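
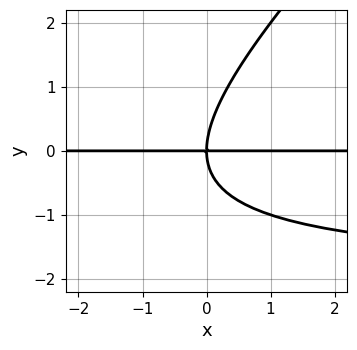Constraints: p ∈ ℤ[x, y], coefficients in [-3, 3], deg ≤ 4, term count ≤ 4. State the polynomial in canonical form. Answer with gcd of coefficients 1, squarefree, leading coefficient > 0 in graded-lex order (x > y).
1. Degree: a generic line meets the curve in up to 3 points, so deg p = 3.
2. From the visible intercepts: it crosses the y-axis at the gridline y = 0; the visible x-axis segment lies entirely on the curve.
3. Matching integer coefficients to the picture gives p.

x*y^2 - y^3 + 2*x*y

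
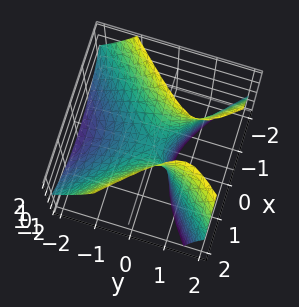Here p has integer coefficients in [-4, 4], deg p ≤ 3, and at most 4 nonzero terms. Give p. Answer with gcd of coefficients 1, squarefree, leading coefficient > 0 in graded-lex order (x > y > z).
3*x^2 - 3*y^2 + 3*y*z - 2*z

First, degree: the shape is more complex than any degree-1 surface, so deg p = 2.
Then, from the visible intercepts: it meets the x-axis at x = 0 (among the integer gridlines); it meets the y-axis at y = 0 (among the integer gridlines); one z-axis crossing is at z = 0.
Finally, fitting integer coefficients to these (and the overall shape) gives p.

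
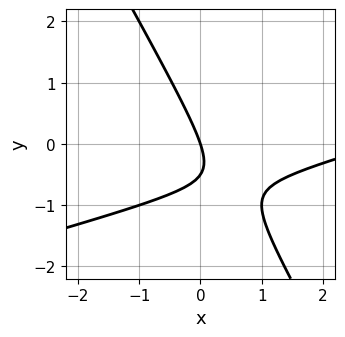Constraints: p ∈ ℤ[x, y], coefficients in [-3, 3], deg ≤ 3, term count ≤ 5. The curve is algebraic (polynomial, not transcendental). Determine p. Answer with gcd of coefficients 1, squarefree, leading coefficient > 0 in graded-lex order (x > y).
x^2 - 3*x*y - 2*y^2 - 3*x - y

The degree is 2 — a generic line meets the curve in up to 2 points.
Observable constraints: it meets the y-axis at y = 0 (among the integer gridlines); one x-axis crossing is at x = 0.
Together with the visible shape, these determine p as stated.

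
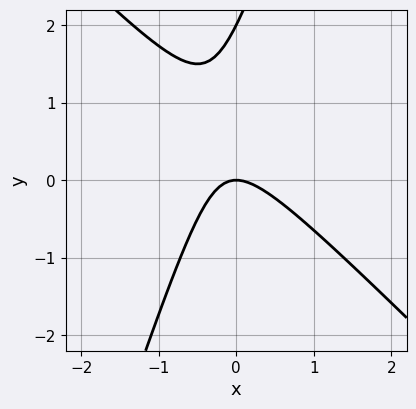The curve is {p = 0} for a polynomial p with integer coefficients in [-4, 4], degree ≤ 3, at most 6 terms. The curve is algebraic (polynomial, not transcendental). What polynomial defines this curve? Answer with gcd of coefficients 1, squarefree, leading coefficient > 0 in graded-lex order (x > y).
3*x^2 + 2*x*y - y^2 + 2*y

The degree is 2 — the shape is more complex than any degree-1 curve.
Observable constraints: the y-axis gridline crossings are at y ∈ {0, 2}; it meets the x-axis at x = 0 (among the integer gridlines).
Matching integer coefficients to the picture gives p.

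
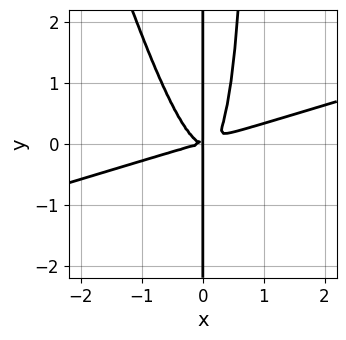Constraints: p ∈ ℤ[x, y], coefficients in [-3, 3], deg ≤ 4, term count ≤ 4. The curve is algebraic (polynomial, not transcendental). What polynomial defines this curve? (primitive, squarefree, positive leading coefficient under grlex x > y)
x^4 - 3*x^3*y - x^2*y^2 + x*y^2

First, the degree is 4 — a generic line meets the curve in up to 4 points.
Then, observable constraints: every point of the y-axis in the box is on the curve.
Finally, matching integer coefficients to the picture gives p.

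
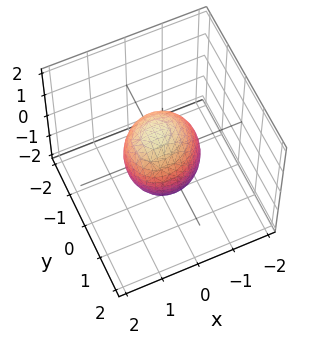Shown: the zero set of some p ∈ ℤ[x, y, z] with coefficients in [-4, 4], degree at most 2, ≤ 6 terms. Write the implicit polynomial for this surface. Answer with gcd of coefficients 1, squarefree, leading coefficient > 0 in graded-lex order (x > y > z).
3*x^2 - x*y - x*z + 3*y^2 + 2*z^2 - 3

deg p = 2.
From the axis intercepts and sections: the x-axis gridline crossings are at x ∈ {-1, 1}; among the integer gridlines, it crosses the y-axis at y ∈ {-1, 1}.
Together with the visible shape, these determine p as stated.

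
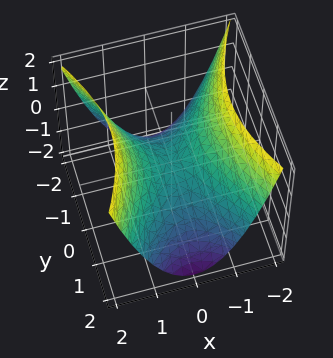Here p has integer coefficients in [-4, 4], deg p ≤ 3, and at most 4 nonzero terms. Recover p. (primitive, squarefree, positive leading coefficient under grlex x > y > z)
1. The degree is 2 — a saddle surface; a quadric.
2. Symmetries: mirror symmetry y ↦ −y ⇒ only even powers of y; it's symmetric under x → −x, forcing even powers of x.
3. Against the integer gridlines: it crosses the x-axis at the gridline x = 0; it crosses the z-axis at the gridline z = 0; it meets the y-axis at y = 0 (among the integer gridlines).
4. The integer polynomial consistent with all of this is the stated p.

2*x^2 - y^2 - 2*z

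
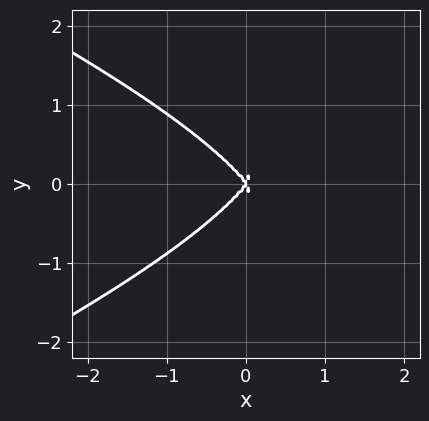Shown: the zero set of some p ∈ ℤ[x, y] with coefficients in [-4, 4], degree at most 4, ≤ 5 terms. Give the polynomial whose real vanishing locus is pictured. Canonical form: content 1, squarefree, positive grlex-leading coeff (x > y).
2*y^4 + 2*x^3 - x*y^2

(a) deg p = 4.
(b) Symmetries: the y ↦ −y reflection is a symmetry, so y appears only in even powers.
(c) From the axis intercepts and sections: it meets the x-axis at x = 0 (among the integer gridlines); one y-axis crossing is at y = 0.
(d) Matching integer coefficients to the picture gives p.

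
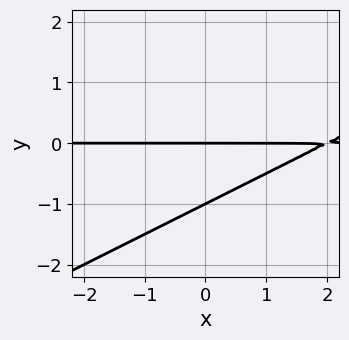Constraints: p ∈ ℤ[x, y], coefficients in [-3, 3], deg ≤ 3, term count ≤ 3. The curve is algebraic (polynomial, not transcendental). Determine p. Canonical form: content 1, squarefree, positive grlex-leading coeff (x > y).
x*y - 2*y^2 - 2*y

1. deg p = 2. A generic line meets the curve in up to 2 points.
2. Observable constraints: the visible x-axis segment lies entirely on the curve; the y-axis gridline crossings are at y ∈ {-1, 0}.
3. Assembling these constraints gives the stated polynomial.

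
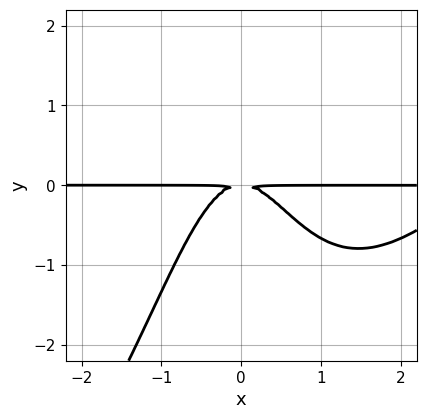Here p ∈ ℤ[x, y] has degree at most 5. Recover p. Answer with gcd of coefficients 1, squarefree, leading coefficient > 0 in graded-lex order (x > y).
Degree: no degree-3 curve has this shape, so deg p = 4.
Against the integer gridlines: every point of the x-axis in the box is on the curve.
These observations pin down the coefficients.

x^3*y - x^2*y^2 - 3*x^2*y - 2*y^2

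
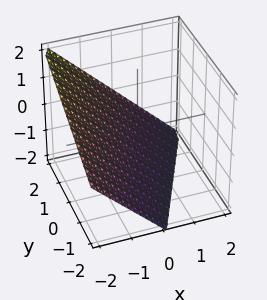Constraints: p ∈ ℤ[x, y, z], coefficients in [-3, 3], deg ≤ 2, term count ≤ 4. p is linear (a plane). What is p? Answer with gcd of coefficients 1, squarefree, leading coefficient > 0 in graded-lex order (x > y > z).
1. The degree is 1 — the surface is flat (a plane).
2. Checking where it meets the axes: it crosses the z-axis at the gridline z = -1; it meets the x-axis at x = -1 (among the integer gridlines); it meets the y-axis at y = 2 (among the integer gridlines).
3. Solving for integer coefficients yields p as stated.

2*x - y + 2*z + 2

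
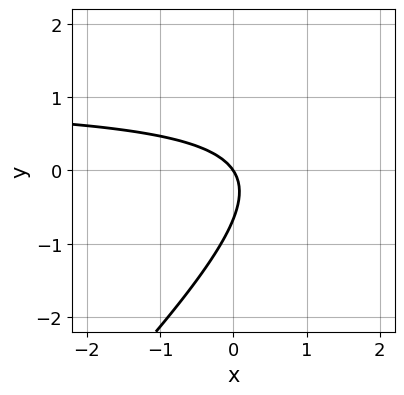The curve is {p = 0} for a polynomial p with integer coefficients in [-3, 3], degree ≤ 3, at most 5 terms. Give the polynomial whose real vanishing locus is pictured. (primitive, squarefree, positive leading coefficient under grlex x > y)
1. deg p = 2. A generic line meets the curve in up to 2 points.
2. Checking where it meets the axes: one y-axis crossing is at y = 0; one x-axis crossing is at x = 0.
3. Together with the visible shape, these determine p as stated.

3*x*y - 3*y^2 - 3*x - 2*y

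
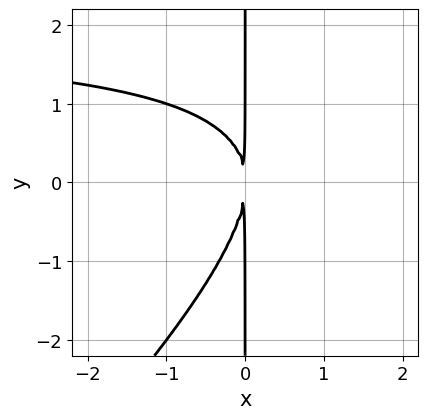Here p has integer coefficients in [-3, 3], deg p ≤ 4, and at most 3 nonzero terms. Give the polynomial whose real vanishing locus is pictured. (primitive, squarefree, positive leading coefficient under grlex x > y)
x^2*y - x*y^2 - 2*x^2

1. The degree is 3 — no degree-2 curve has this shape.
2. From the axis intercepts and sections: every point of the y-axis in the box is on the curve.
3. Assembling these constraints gives the stated polynomial.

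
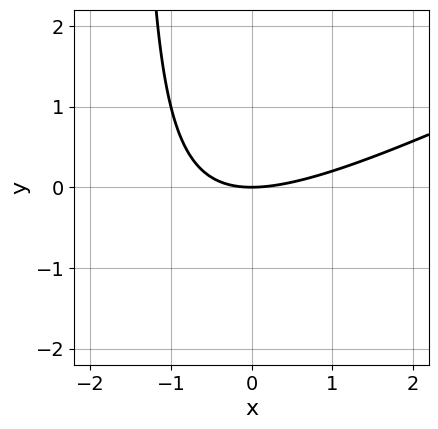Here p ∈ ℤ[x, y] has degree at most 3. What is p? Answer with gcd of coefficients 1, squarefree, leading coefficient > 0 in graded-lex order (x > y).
x^2 - 2*x*y - 3*y

1. deg p = 2. A generic line meets the curve in up to 2 points.
2. From the visible intercepts: it meets the x-axis at x = 0 (among the integer gridlines); it meets the y-axis at y = 0 (among the integer gridlines).
3. Matching integer coefficients to the picture gives p.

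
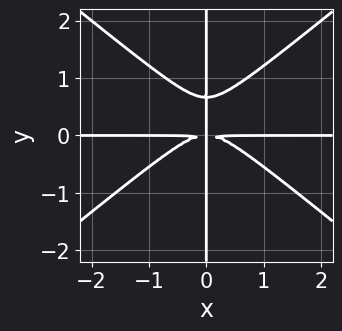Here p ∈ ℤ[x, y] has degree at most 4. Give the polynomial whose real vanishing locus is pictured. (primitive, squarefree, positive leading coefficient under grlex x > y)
2*x^3*y - 3*x*y^3 + 2*x*y^2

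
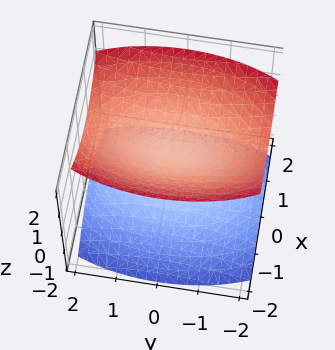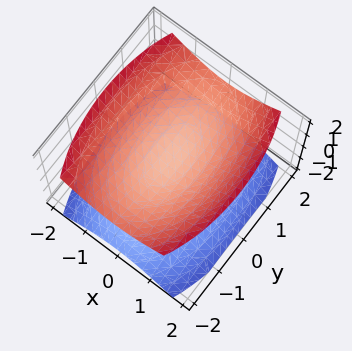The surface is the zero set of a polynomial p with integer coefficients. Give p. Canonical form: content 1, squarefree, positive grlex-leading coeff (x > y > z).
3*x^2 + y^2 - 3*z^2 + 1

There are 2 components. Treating them together as one polynomial.
deg p = 2. Two separate bowl-shaped sheets opening away from each other; a quadric.
Symmetries: the y ↦ −y reflection is a symmetry, so y appears only in even powers; the z ↦ −z reflection is a symmetry, so z appears only in even powers; mirror symmetry x ↦ −x ⇒ only even powers of x.
Observable constraints: the surface avoids every integer y-axis point in the box; the surface avoids every integer x-axis point in the box.
Matching integer coefficients to the picture gives p.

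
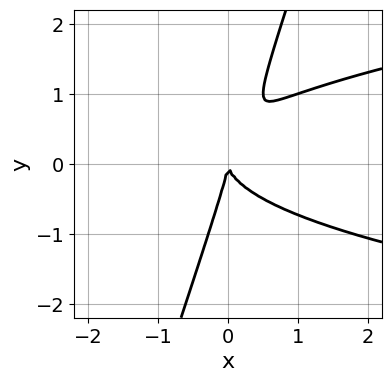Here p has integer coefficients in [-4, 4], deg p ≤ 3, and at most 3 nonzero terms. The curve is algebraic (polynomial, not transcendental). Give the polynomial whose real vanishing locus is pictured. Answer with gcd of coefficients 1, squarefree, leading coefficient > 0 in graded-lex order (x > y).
deg p = 3. A generic line meets the curve in up to 3 points.
Checking where it meets the axes: it crosses the x-axis at the gridline x = 0; it crosses the y-axis at the gridline y = 0.
Together with the visible shape, these determine p as stated.

3*x*y^2 - y^3 - 2*x^2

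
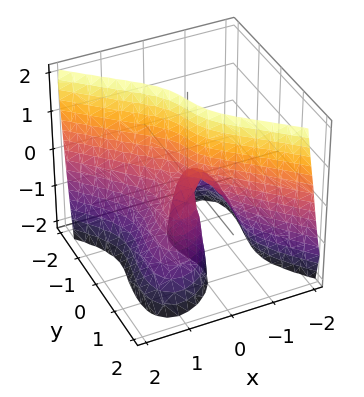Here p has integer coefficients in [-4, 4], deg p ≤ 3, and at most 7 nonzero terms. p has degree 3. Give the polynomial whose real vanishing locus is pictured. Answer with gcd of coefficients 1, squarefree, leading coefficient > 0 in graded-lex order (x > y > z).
3*x^3 - x*y^2 + 2*y^3 + 3*x*z + y*z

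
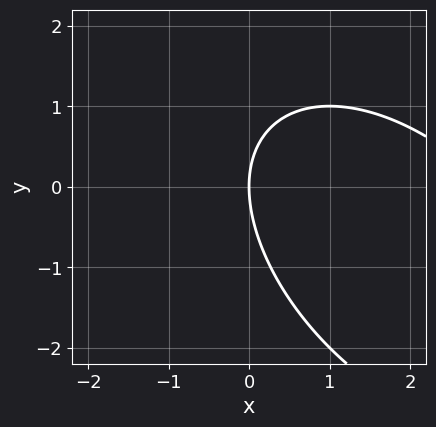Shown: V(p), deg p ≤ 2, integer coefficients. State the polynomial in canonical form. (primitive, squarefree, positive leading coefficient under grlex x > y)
First, the degree is 2 — a generic line meets the curve in up to 2 points.
Next, from the axis intercepts and sections: one y-axis crossing is at y = 0; it meets the x-axis at x = 0 (among the integer gridlines).
Finally, assembling these constraints gives the stated polynomial.

x^2 + x*y + y^2 - 3*x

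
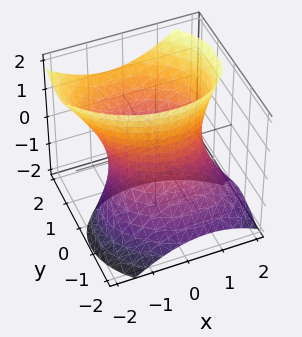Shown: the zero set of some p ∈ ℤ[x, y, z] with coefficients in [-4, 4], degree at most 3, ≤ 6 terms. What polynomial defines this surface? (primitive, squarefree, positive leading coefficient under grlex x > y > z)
deg p = 2. A generic line meets the surface in up to 2 points.
From the axis intercepts and sections: among the integer gridlines, it crosses the y-axis at y ∈ {-1, 1}; the surface avoids every integer z-axis point in the box.
Together with the visible shape, these determine p as stated.

2*x^2 + x*y + 3*y^2 - 3*y*z - z^2 - 3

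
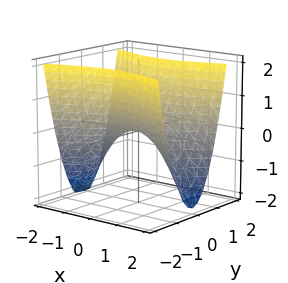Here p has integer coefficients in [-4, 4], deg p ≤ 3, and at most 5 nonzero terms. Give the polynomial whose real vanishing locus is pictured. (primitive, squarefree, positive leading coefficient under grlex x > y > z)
x^2 - 3*y^2 + 2*z

1. The degree is 2 — a hyperbolic paraboloid; a quadric.
2. Symmetries: it's symmetric under x → −x, forcing even powers of x; mirror symmetry y ↦ −y ⇒ only even powers of y.
3. Reading off the gridlines: it crosses the y-axis at the gridline y = 0; it crosses the x-axis at the gridline x = 0; it meets the z-axis at z = 0 (among the integer gridlines).
4. These observations pin down the coefficients.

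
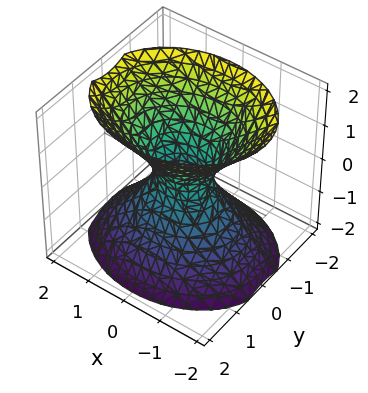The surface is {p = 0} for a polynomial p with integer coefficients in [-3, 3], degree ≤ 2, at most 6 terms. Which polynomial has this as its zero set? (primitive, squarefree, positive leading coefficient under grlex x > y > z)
First, the degree is 2 — an hourglass — one-sheet hyperboloid; a quadric.
Then, symmetries: it's symmetric under z → −z, forcing even powers of z; mirror symmetry x ↦ −x ⇒ only even powers of x; it's symmetric under y → −y, forcing even powers of y.
Next, from the axis intercepts and sections: no z-intercept at any integer in the box.
Finally, putting this together gives p.

2*x^2 + 3*y^2 - 2*z^2 - 1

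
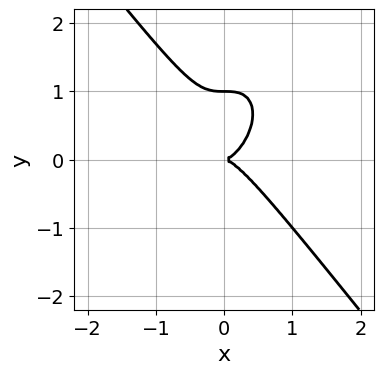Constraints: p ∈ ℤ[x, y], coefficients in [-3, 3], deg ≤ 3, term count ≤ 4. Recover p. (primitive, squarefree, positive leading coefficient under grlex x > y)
2*x^3 + y^3 - y^2

(a) The degree is 3 — a generic line meets the curve in up to 3 points.
(b) Against the integer gridlines: one x-axis crossing is at x = 0; the y-axis gridline crossings are at y ∈ {0, 1}.
(c) The integer polynomial consistent with all of this is the stated p.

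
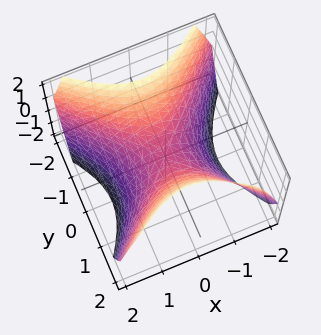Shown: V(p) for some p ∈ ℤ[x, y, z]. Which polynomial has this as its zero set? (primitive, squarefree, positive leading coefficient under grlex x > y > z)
First, the degree is 2 — a hyperbolic paraboloid; a quadric.
Next, symmetries: it's symmetric under x → −x, forcing even powers of x; it's symmetric under y → −y, forcing even powers of y.
Next, from the axis intercepts and sections: it meets the z-axis at z = 0 (among the integer gridlines); one x-axis crossing is at x = 0.
Finally, together with the visible shape, these determine p as stated.

x^2 - y^2 + z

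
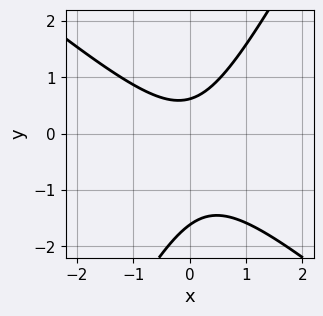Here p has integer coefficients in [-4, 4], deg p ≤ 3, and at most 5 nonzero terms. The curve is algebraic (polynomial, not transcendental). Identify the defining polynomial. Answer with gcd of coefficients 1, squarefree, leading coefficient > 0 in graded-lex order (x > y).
Degree: a generic line meets the curve in up to 2 points, so deg p = 2.
From the axis intercepts and sections: no x-intercept at any integer in the box.
The integer polynomial consistent with all of this is the stated p.

3*x^2 + 2*x*y - 2*y^2 - 2*y + 2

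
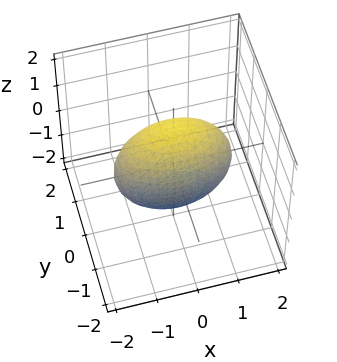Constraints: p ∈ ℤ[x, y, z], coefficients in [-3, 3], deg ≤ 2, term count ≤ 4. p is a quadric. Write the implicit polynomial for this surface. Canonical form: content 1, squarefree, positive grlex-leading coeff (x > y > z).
x^2 + 3*y^2 + z^2 - 2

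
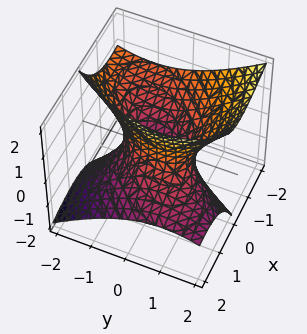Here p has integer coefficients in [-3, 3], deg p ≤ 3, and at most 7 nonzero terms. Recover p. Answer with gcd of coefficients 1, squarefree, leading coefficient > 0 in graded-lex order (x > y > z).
x^2 - x*y + 2*x*z + y^2 - z^2 - 1

1. The degree is 2 — no degree-1 surface has this shape.
2. Checking where it meets the axes: the surface avoids every integer z-axis point in the box; among the integer gridlines, it crosses the x-axis at x ∈ {-1, 1}; among the integer gridlines, it crosses the y-axis at y ∈ {-1, 1}.
3. Matching integer coefficients to the picture gives p.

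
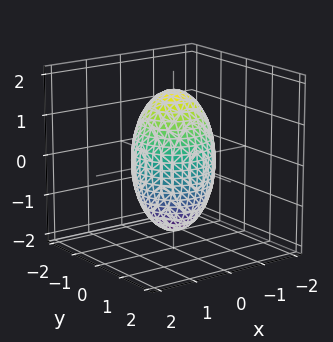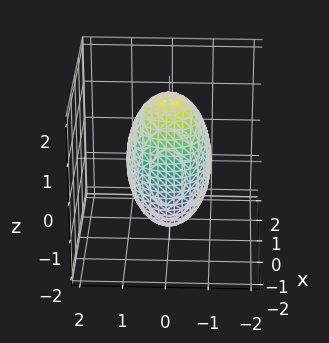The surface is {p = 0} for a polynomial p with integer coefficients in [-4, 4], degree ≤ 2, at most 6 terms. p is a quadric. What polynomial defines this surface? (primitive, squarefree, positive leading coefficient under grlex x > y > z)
1. Degree: a closed, bounded, convex surface; a quadric, so deg p = 2.
2. Symmetries: rotational symmetry about the z-axis ⇒ p depends on x, y only through x² + y²; it's symmetric under z → −z, forcing even powers of z.
3. Reading off the gridlines: among the integer gridlines, it crosses the x-axis at x ∈ {-1, 1}; a circular section at z = -1 has radius between 0 and 1; among the integer gridlines, it crosses the y-axis at y ∈ {-1, 1}.
4. Solving for integer coefficients yields p as stated.

3*x^2 + 3*y^2 + z^2 - 3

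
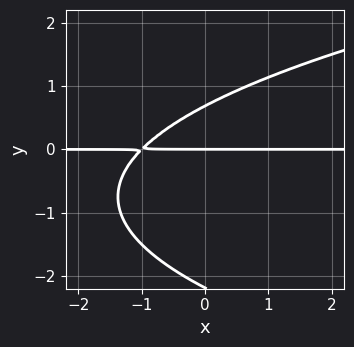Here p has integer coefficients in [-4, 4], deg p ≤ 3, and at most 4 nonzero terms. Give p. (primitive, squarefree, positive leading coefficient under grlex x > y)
2*y^3 - 3*x*y + 3*y^2 - 3*y

(a) The degree is 3 — a generic line meets the curve in up to 3 points.
(b) Against the integer gridlines: every point of the x-axis in the box is on the curve; it crosses the y-axis at the gridline y = 0.
(c) Fitting integer coefficients to these (and the overall shape) gives p.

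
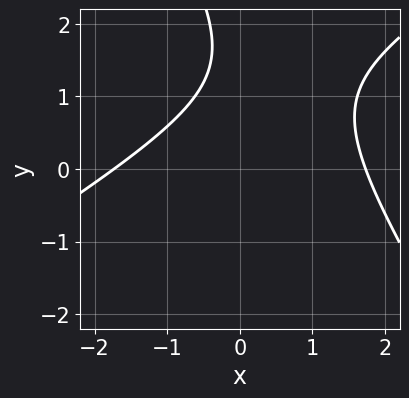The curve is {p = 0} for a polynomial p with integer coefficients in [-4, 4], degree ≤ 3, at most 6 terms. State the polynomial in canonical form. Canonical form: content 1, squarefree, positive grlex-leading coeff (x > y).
First, deg p = 2.
Next, observable constraints: it misses every integer gridline on the y-axis.
Finally, matching integer coefficients to the picture gives p.

x^2 - x*y - y^2 + 3*y - 3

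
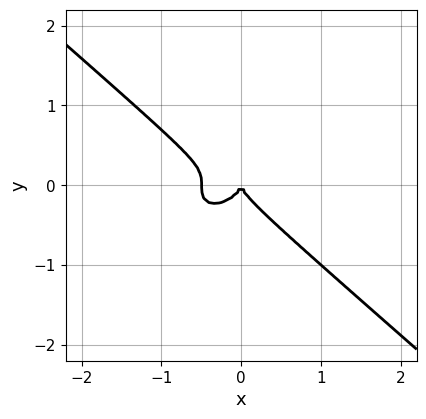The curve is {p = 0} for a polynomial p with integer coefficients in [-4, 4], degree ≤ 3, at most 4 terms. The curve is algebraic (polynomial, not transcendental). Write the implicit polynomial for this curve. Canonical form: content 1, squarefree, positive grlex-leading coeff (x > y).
2*x^3 + 3*y^3 + x^2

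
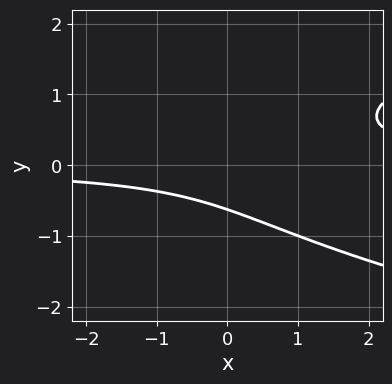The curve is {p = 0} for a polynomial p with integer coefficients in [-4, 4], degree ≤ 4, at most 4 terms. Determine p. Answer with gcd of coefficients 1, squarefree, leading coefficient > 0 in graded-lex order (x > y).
3*y^3 - 3*x*y + 2*y + 2

(a) deg p = 3. No degree-2 curve has this shape.
(b) Against the integer gridlines: the curve avoids every integer x-axis point in the box.
(c) Assembling these constraints gives the stated polynomial.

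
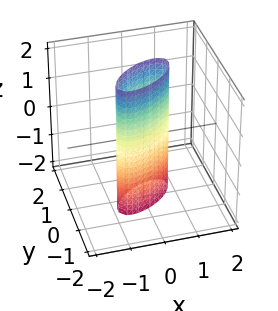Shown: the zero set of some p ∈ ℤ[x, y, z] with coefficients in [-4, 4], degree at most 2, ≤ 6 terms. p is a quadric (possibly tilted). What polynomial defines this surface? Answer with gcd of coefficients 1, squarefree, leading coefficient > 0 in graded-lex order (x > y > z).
2*x^2 - 3*x*y + 3*y^2 - 1

(a) Degree: a generic line meets the surface in up to 2 points, so deg p = 2.
(b) Observable constraints: it misses every integer gridline on the z-axis.
(c) Matching integer coefficients to the picture gives p.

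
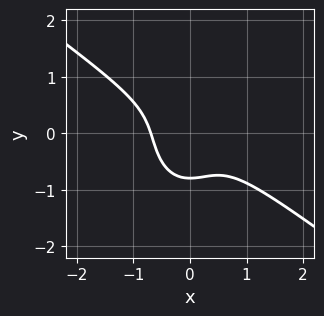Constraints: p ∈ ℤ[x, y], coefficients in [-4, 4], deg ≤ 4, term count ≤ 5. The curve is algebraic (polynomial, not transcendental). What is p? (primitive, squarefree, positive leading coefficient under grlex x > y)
First, degree: the shape is more complex than any degree-2 curve, so deg p = 3.
Finally, the integer polynomial consistent with all of this is the stated p.

3*x^3 + 3*x^2*y + 2*y^3 + 1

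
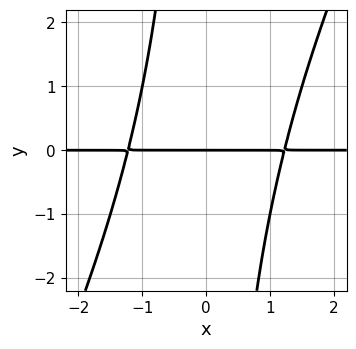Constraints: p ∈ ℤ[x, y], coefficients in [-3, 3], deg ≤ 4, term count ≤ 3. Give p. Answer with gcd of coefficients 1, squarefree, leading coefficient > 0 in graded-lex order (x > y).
2*x^2*y - x*y^2 - 3*y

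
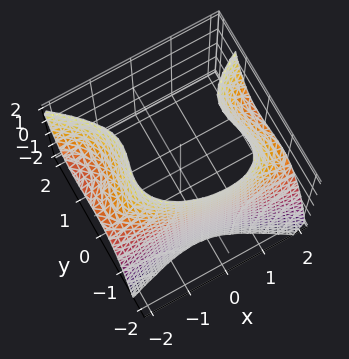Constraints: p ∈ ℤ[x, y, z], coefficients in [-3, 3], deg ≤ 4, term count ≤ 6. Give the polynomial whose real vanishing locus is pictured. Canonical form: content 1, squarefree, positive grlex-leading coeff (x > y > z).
x^2*z - x*y^2 - 2*y^3 + y - 3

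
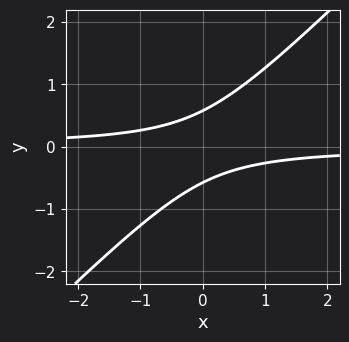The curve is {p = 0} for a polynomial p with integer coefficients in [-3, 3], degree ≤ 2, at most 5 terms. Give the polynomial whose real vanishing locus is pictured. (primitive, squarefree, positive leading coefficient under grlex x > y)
1. The degree is 2 — the shape is more complex than any degree-1 curve.
2. From the visible intercepts: it misses every integer gridline on the x-axis.
3. The integer polynomial consistent with all of this is the stated p.

3*x*y - 3*y^2 + 1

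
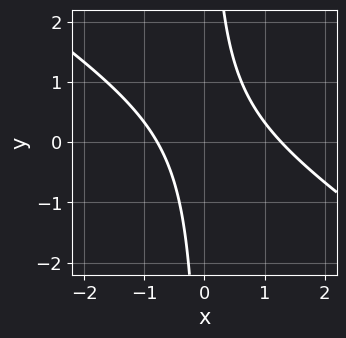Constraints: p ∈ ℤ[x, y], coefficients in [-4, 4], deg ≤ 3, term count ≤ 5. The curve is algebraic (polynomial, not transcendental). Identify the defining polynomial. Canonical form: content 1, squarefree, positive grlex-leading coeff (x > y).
1. The degree is 2 — no degree-1 curve has this shape.
2. From the axis intercepts and sections: the curve avoids every integer y-axis point in the box.
3. Assembling these constraints gives the stated polynomial.

2*x^2 + 3*x*y - x - 2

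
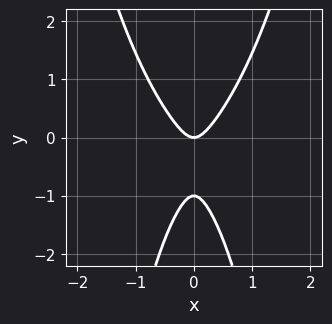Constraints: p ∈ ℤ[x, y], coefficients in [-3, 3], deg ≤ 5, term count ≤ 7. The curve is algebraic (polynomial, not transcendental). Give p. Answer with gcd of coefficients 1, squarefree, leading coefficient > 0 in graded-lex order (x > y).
2*x^4 - x^2*y + 3*x^2 - y^2 - y

First, deg p = 4.
Then, symmetries: mirror symmetry x ↦ −x ⇒ only even powers of x.
Next, against the integer gridlines: the y-axis gridline crossings are at y ∈ {-1, 0}; one x-axis crossing is at x = 0.
Finally, assembling these constraints gives the stated polynomial.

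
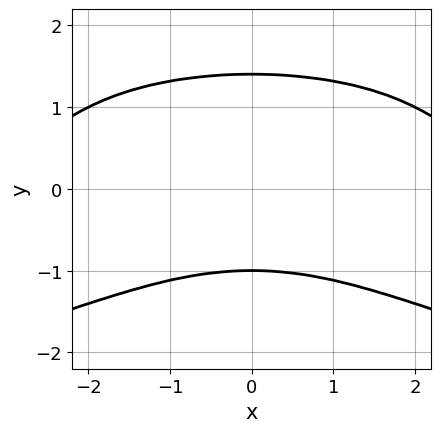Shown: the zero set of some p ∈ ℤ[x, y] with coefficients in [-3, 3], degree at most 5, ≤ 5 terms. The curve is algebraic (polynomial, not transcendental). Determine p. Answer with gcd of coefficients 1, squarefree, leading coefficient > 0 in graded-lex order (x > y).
First, degree: a generic line meets the curve in up to 4 points, so deg p = 4.
Then, symmetries: it's symmetric under x → −x, forcing even powers of x.
Next, checking where it meets the axes: it crosses the y-axis at the gridline y = -1; the curve avoids every integer x-axis point in the box.
Finally, putting this together gives p.

2*y^4 + x^2*y - y^2 - 2*y - 3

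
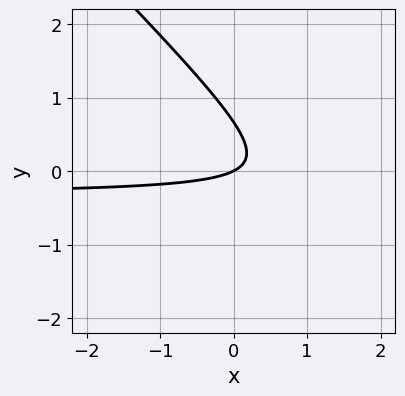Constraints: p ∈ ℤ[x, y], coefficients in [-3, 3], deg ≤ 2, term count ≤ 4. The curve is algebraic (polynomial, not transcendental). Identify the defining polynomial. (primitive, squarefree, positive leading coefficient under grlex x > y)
First, the degree is 2 — no degree-1 curve has this shape.
Then, from the axis intercepts and sections: one x-axis crossing is at x = 0; it crosses the y-axis at the gridline y = 0.
Finally, fitting integer coefficients to these (and the overall shape) gives p.

3*x*y + 3*y^2 + x - 2*y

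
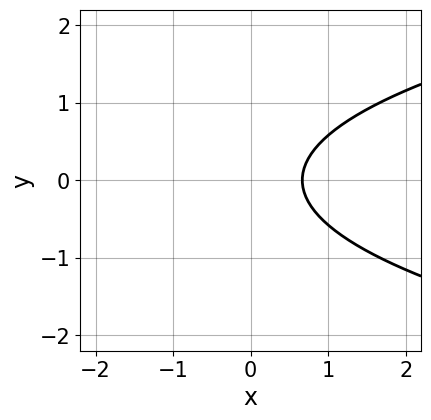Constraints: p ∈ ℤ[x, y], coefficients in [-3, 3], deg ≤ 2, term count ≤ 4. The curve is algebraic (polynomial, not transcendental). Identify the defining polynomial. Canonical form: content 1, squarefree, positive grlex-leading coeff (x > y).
1. deg p = 2. A generic line meets the curve in up to 2 points.
2. Symmetries: it's symmetric under y → −y, forcing even powers of y.
3. Checking where it meets the axes: no y-intercept at any integer in the box.
4. Together with the visible shape, these determine p as stated.

3*y^2 - 3*x + 2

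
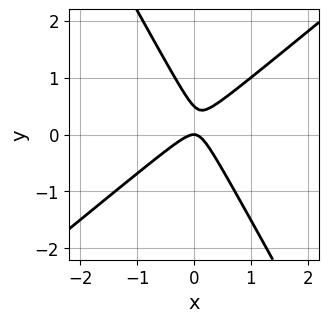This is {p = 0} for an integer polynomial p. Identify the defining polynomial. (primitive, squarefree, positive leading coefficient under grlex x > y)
3*x^2 - 2*x*y - 2*y^2 + y

deg p = 2.
From the visible intercepts: it meets the x-axis at x = 0 (among the integer gridlines); it crosses the y-axis at the gridline y = 0.
These observations pin down the coefficients.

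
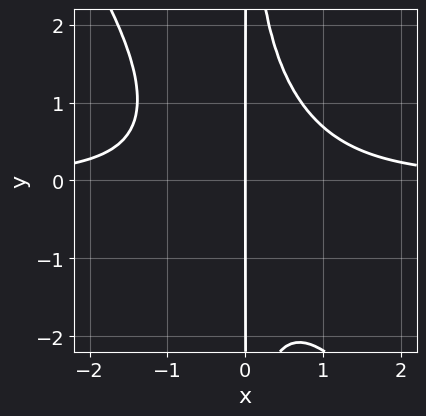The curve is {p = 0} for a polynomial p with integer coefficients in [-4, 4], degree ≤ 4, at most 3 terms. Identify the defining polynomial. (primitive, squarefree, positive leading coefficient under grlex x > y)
First, deg p = 4.
Next, against the integer gridlines: every point of the y-axis in the box is on the curve; it crosses the x-axis at the gridline x = 0.
Finally, together with the visible shape, these determine p as stated.

3*x^3*y + 2*x^2*y^2 - 3*x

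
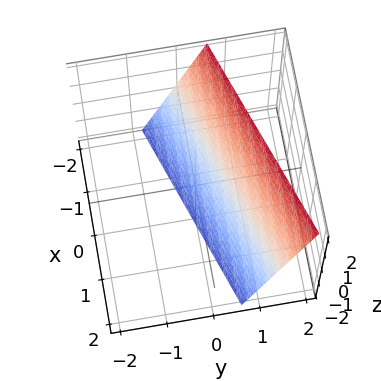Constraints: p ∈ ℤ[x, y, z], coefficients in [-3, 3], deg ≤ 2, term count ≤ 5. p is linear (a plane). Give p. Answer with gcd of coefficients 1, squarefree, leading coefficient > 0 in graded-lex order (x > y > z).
x - 3*y + z + 2

First, the degree is 1 — the surface is flat (a plane).
Then, checking where it meets the axes: it meets the z-axis at z = -2 (among the integer gridlines); it meets the x-axis at x = -2 (among the integer gridlines).
Finally, solving for integer coefficients yields p as stated.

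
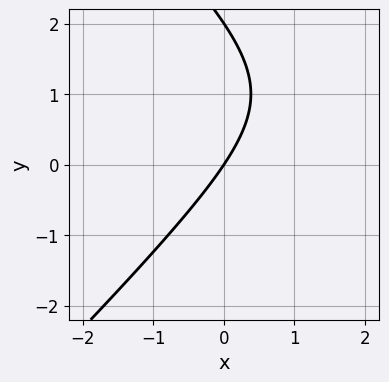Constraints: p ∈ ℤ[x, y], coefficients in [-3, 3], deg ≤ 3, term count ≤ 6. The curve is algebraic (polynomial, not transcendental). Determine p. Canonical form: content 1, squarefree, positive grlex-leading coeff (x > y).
The degree is 2 — no degree-1 curve has this shape.
Against the integer gridlines: it meets the x-axis at x = 0 (among the integer gridlines); among the integer gridlines, it crosses the y-axis at y ∈ {0, 2}.
The integer polynomial consistent with all of this is the stated p.

x^2 - y^2 - 3*x + 2*y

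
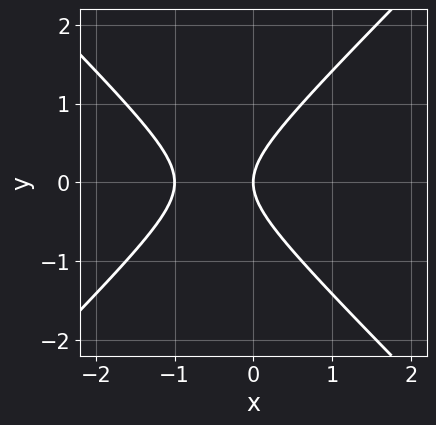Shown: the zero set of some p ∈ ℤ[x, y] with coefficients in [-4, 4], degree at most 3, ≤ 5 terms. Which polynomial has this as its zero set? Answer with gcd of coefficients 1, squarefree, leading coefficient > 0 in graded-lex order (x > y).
(a) deg p = 2. No degree-1 curve has this shape.
(b) Symmetries: mirror symmetry y ↦ −y ⇒ only even powers of y.
(c) Observable constraints: among the integer gridlines, it crosses the x-axis at x ∈ {-1, 0}; it meets the y-axis at y = 0 (among the integer gridlines).
(d) Solving for integer coefficients yields p as stated.

x^2 - y^2 + x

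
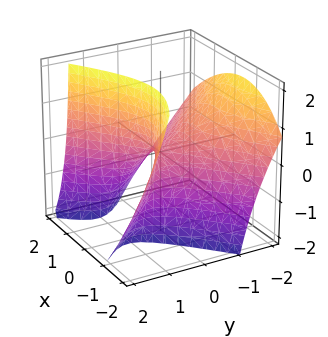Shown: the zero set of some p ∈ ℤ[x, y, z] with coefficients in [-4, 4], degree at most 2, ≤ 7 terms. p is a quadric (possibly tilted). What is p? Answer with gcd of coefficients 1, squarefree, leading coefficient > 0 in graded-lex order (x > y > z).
First, degree: the shape is more complex than any degree-1 surface, so deg p = 2.
Next, reading off the gridlines: it crosses the z-axis at the gridline z = 0; one y-axis crossing is at y = 0; it meets the x-axis at x = 0 (among the integer gridlines).
Finally, matching integer coefficients to the picture gives p.

2*x^2 + x*z - 3*y^2 - 3*y*z + 2*z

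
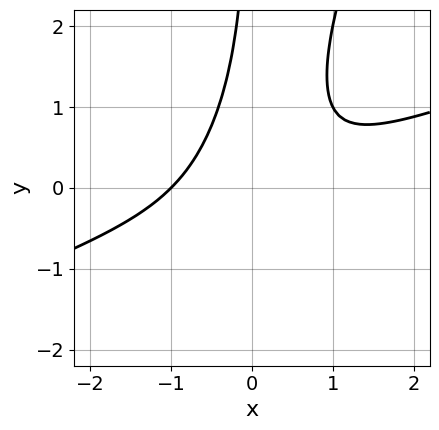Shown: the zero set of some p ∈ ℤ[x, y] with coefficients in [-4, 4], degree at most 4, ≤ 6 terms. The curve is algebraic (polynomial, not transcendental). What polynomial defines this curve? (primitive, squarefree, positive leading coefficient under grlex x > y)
x^3 - 3*x^2*y + x*y^2 + 1

1. Degree: the shape is more complex than any degree-2 curve, so deg p = 3.
2. From the axis intercepts and sections: it misses every integer gridline on the y-axis; it crosses the x-axis at the gridline x = -1.
3. Assembling these constraints gives the stated polynomial.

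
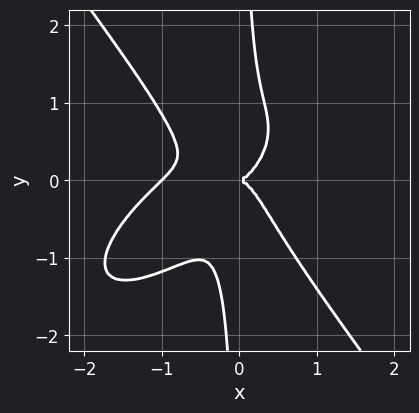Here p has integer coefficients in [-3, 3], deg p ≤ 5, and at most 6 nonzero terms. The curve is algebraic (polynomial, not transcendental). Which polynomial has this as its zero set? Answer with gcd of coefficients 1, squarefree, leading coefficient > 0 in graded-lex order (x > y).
(a) deg p = 4.
(b) From the visible intercepts: among the integer gridlines, it crosses the x-axis at x ∈ {-1, 0}; it meets the y-axis at y = 0 (among the integer gridlines).
(c) Putting this together gives p.

3*x^4 - 3*x^3*y + 3*x*y^3 + 3*x^3 - y^2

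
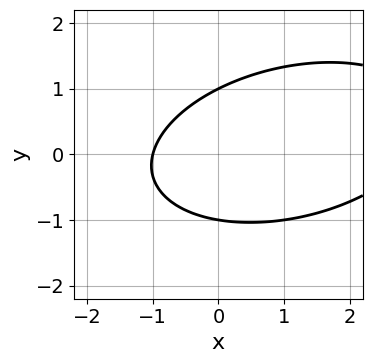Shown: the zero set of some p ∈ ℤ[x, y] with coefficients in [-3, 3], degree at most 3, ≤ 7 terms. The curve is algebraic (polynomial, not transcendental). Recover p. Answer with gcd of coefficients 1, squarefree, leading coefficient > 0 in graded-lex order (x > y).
x^2 - x*y + 3*y^2 - 2*x - 3

1. deg p = 2. A generic line meets the curve in up to 2 points.
2. Against the integer gridlines: it crosses the x-axis at the gridline x = -1; the y-axis gridline crossings are at y ∈ {-1, 1}.
3. Putting this together gives p.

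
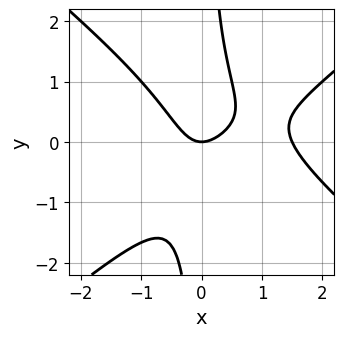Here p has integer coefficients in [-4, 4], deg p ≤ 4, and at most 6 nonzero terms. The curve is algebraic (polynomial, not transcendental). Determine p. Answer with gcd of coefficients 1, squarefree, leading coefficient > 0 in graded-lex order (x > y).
2*x^3 - 3*x*y^2 - 3*x^2 + 2*y

deg p = 3. The shape is more complex than any degree-2 curve.
Observable constraints: it crosses the x-axis at the gridline x = 0; it meets the y-axis at y = 0 (among the integer gridlines).
Assembling these constraints gives the stated polynomial.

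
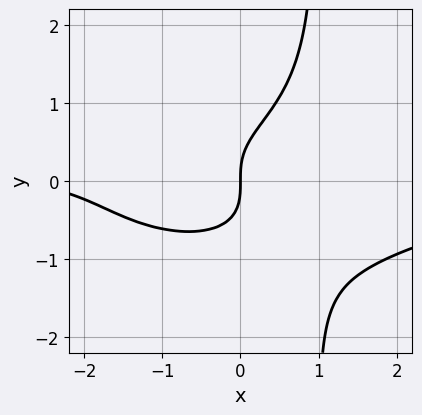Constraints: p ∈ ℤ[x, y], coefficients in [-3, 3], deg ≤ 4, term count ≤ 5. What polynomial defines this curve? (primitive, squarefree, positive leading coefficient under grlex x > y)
1. deg p = 4. The shape is more complex than any degree-3 curve.
2. Against the integer gridlines: it crosses the x-axis at the gridline x = 0; one y-axis crossing is at y = 0.
3. Putting this together gives p.

x^3*y + 3*x*y^3 - 3*y^3 + x^2 + 3*x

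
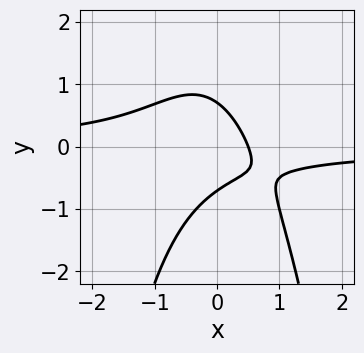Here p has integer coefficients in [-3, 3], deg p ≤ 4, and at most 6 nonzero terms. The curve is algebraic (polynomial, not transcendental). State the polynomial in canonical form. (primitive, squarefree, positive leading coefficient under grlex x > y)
First, degree: the shape is more complex than any degree-2 curve, so deg p = 3.
Finally, matching integer coefficients to the picture gives p.

3*x^2*y + 2*y^2 + 2*x - 1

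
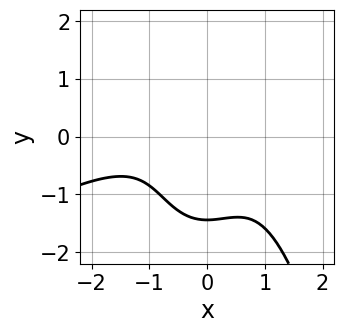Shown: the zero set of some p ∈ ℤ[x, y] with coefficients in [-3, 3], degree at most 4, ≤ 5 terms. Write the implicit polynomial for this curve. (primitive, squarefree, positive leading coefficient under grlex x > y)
x^4 - 2*x^3*y + 2*x^2*y + y^3 + 3

deg p = 4.
From the axis intercepts and sections: the curve avoids every integer x-axis point in the box.
These observations pin down the coefficients.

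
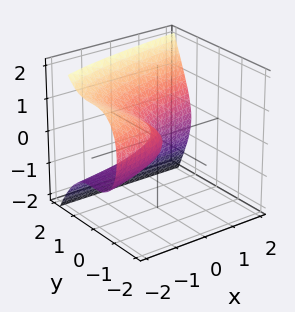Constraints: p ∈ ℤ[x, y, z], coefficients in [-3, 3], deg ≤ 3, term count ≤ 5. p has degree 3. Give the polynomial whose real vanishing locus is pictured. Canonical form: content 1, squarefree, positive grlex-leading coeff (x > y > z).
First, deg p = 3.
Next, observable constraints: one y-axis crossing is at y = 0; it meets the x-axis at x = 0 (among the integer gridlines); it meets the z-axis at z = 0 (among the integer gridlines).
Finally, matching integer coefficients to the picture gives p.

3*y^3 - x*z - 3*z^2 - 2*x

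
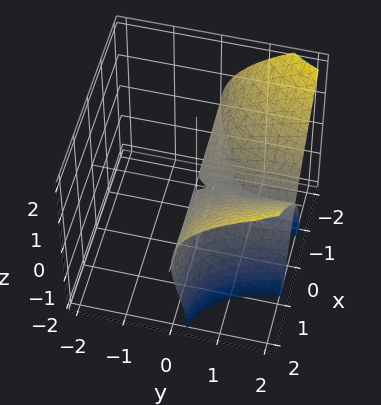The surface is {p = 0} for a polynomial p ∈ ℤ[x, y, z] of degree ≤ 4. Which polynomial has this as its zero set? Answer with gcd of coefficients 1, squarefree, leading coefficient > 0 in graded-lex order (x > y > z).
3*x^2*y - z^3 - 3*z^2

deg p = 3.
Against the integer gridlines: the visible y-axis segment lies entirely on the surface; the visible x-axis segment lies entirely on the surface.
Solving for integer coefficients yields p as stated.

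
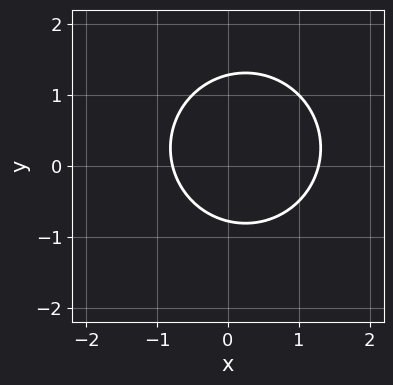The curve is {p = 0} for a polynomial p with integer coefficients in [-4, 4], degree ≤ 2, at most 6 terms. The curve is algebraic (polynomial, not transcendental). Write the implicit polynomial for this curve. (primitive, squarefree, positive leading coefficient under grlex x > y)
2*x^2 + 2*y^2 - x - y - 2

deg p = 2. No degree-1 curve has this shape.
Solving for integer coefficients yields p as stated.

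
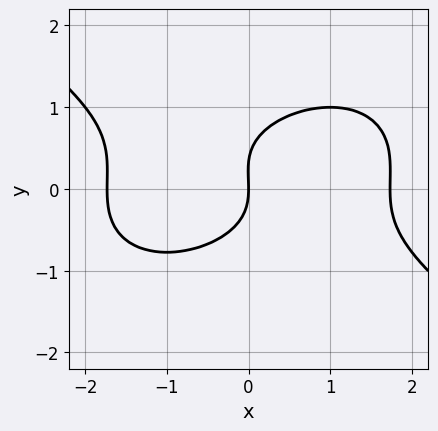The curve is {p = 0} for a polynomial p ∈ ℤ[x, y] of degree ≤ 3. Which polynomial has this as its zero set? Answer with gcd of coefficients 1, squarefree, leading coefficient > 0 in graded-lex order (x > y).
First, degree: no degree-2 curve has this shape, so deg p = 3.
Next, from the axis intercepts and sections: one x-axis crossing is at x = 0; it meets the y-axis at y = 0 (among the integer gridlines).
Finally, fitting integer coefficients to these (and the overall shape) gives p.

x^3 + 3*y^3 - y^2 - 3*x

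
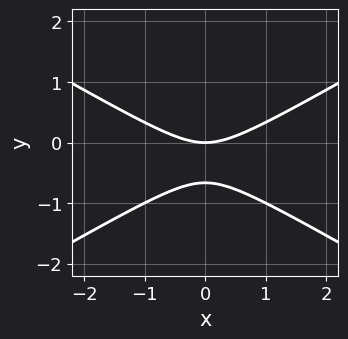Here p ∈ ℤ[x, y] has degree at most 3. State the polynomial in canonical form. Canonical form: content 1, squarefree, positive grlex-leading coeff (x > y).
First, degree: no degree-1 curve has this shape, so deg p = 2.
Next, symmetries: it's symmetric under x → −x, forcing even powers of x.
Next, from the axis intercepts and sections: one y-axis crossing is at y = 0; it crosses the x-axis at the gridline x = 0.
Finally, assembling these constraints gives the stated polynomial.

x^2 - 3*y^2 - 2*y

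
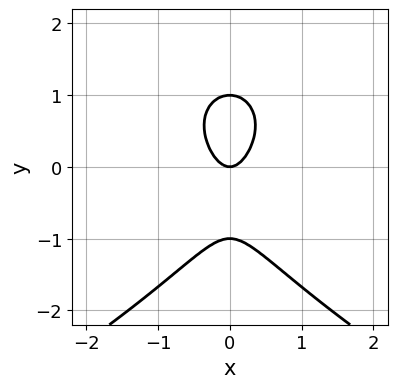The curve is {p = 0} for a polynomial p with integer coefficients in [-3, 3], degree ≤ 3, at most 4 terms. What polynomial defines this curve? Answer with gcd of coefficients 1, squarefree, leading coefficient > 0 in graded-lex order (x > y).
y^3 + 3*x^2 - y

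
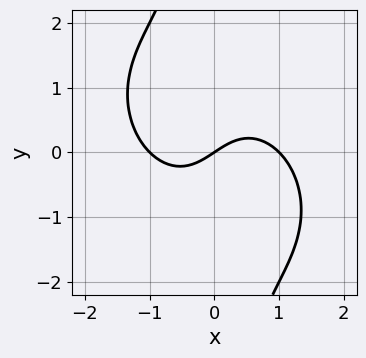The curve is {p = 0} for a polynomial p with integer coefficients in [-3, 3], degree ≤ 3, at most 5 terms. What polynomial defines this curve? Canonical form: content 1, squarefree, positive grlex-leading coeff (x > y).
First, the degree is 3 — a generic line meets the curve in up to 3 points.
Next, checking where it meets the axes: among the integer gridlines, it crosses the x-axis at x ∈ {-1, 0, 1}; it crosses the y-axis at the gridline y = 0.
Finally, assembling these constraints gives the stated polynomial.

2*x^3 + x^2*y + 2*x*y^2 - 2*x + 3*y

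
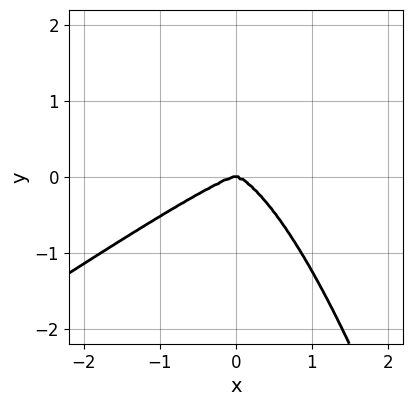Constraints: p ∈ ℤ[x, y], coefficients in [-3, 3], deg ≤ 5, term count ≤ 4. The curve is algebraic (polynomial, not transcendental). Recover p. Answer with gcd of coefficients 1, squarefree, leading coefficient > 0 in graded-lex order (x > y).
2*x^4 - 3*x^3*y + 3*y^3

First, the degree is 4 — a generic line meets the curve in up to 4 points.
Then, from the axis intercepts and sections: it meets the x-axis at x = 0 (among the integer gridlines); it crosses the y-axis at the gridline y = 0.
Finally, assembling these constraints gives the stated polynomial.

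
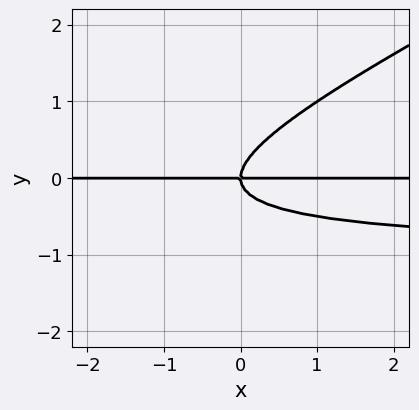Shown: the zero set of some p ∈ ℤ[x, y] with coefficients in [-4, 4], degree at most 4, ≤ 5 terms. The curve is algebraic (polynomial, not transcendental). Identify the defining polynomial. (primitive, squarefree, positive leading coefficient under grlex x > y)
x*y^2 - 2*y^3 + x*y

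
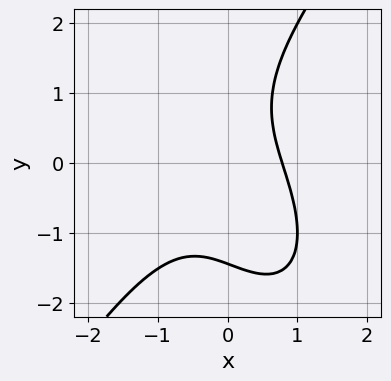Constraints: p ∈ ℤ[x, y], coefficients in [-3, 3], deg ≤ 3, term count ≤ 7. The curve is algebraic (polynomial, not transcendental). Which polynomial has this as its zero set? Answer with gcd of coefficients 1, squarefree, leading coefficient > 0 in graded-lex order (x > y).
3*x^3 - y^3 + 3*x*y + 2*x - 3

First, the degree is 3 — a generic line meets the curve in up to 3 points.
Finally, solving for integer coefficients yields p as stated.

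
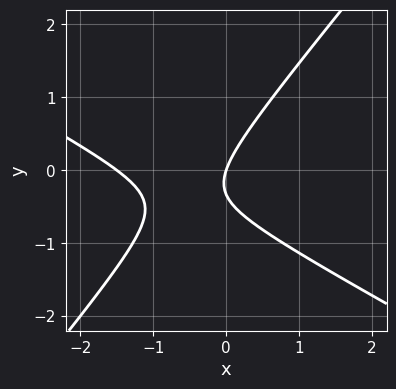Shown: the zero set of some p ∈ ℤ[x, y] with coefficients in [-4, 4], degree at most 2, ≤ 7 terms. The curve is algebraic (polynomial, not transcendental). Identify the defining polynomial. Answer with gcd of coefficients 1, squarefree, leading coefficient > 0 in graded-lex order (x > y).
1. Degree: a generic line meets the curve in up to 2 points, so deg p = 2.
2. Reading off the gridlines: one x-axis crossing is at x = 0; one y-axis crossing is at y = 0.
3. Assembling these constraints gives the stated polynomial.

2*x^2 + 2*x*y - 3*y^2 + 3*x - y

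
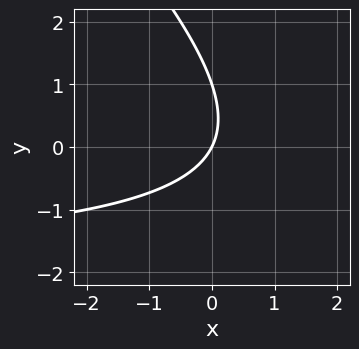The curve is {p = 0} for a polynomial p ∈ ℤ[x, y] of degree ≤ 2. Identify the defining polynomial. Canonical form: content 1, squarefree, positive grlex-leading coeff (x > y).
First, deg p = 2. No degree-1 curve has this shape.
Then, against the integer gridlines: it crosses the x-axis at the gridline x = 0; among the integer gridlines, it crosses the y-axis at y ∈ {0, 1}.
Finally, together with the visible shape, these determine p as stated.

x*y + y^2 + 2*x - y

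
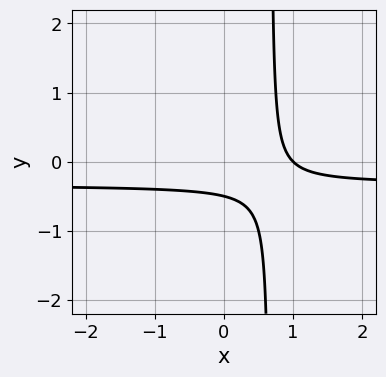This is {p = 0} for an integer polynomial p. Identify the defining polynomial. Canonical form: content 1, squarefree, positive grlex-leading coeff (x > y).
Degree: no degree-1 curve has this shape, so deg p = 2.
Reading off the gridlines: one x-axis crossing is at x = 1.
Solving for integer coefficients yields p as stated.

3*x*y + x - 2*y - 1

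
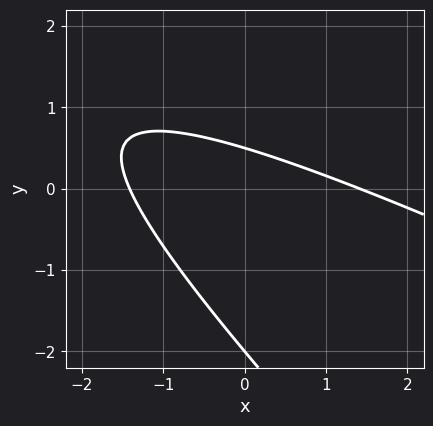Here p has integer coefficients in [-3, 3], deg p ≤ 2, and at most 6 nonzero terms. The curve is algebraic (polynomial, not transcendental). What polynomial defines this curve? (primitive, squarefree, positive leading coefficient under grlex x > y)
First, degree: the shape is more complex than any degree-1 curve, so deg p = 2.
Next, against the integer gridlines: it crosses the y-axis at the gridline y = -2.
Finally, assembling these constraints gives the stated polynomial.

x^2 + 3*x*y + 2*y^2 + 3*y - 2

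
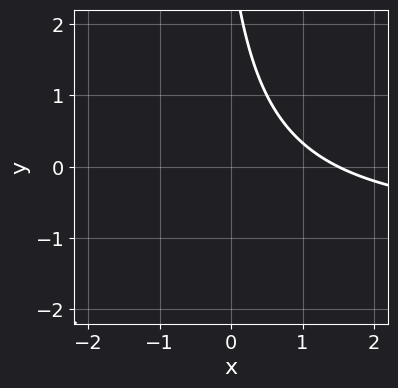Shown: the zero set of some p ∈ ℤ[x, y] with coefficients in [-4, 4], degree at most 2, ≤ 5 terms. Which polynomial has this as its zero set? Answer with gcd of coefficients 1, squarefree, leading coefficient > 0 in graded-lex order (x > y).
Degree: the shape is more complex than any degree-1 curve, so deg p = 2.
From the visible intercepts: it misses every integer gridline on the y-axis.
Assembling these constraints gives the stated polynomial.

2*x*y + 2*x + y - 3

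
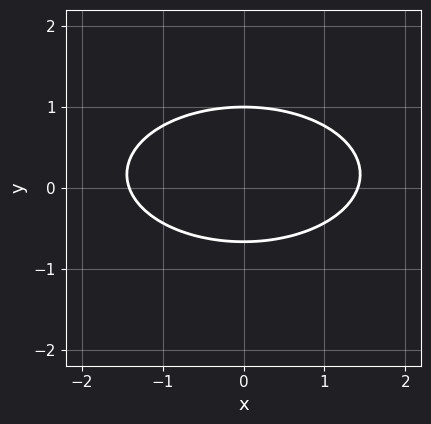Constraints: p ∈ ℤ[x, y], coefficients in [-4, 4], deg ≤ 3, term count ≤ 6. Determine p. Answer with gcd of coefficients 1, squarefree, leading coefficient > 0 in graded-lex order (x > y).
(a) The degree is 2 — a generic line meets the curve in up to 2 points.
(b) Symmetries: the x ↦ −x reflection is a symmetry, so x appears only in even powers.
(c) Reading off the gridlines: one y-axis crossing is at y = 1.
(d) The integer polynomial consistent with all of this is the stated p.

x^2 + 3*y^2 - y - 2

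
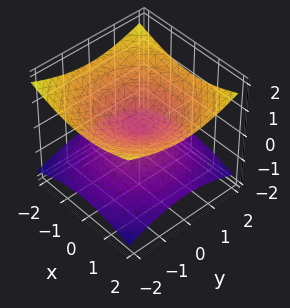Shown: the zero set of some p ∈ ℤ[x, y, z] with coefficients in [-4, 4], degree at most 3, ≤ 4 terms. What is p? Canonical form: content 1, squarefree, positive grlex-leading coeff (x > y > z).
x^2 + y^2 - 3*z^2

The degree is 2 — a double cone through the origin; a quadric.
Symmetries: it's symmetric under z → −z, forcing even powers of z; the surface is invariant under rotation about z: p = q(x² + y², z).
From the visible intercepts: it meets the x-axis at x = 0 (among the integer gridlines); a circular section at z = -1 has radius between 1 and 2; it meets the z-axis at z = 0 (among the integer gridlines).
Putting this together gives p.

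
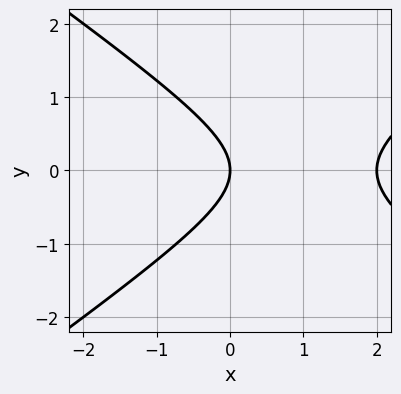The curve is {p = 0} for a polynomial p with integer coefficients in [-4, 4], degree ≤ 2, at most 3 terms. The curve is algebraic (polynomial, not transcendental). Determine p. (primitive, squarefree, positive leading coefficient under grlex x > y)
(a) The degree is 2 — no degree-1 curve has this shape.
(b) Symmetries: it's symmetric under y → −y, forcing even powers of y.
(c) Checking where it meets the axes: the x-axis gridline crossings are at x ∈ {0, 2}; it crosses the y-axis at the gridline y = 0.
(d) Putting this together gives p.

x^2 - 2*y^2 - 2*x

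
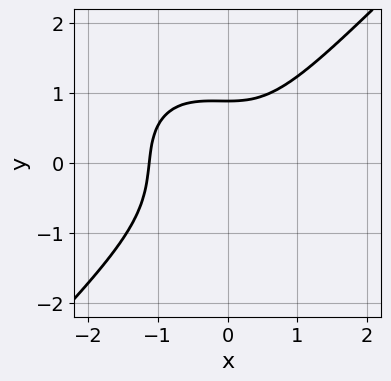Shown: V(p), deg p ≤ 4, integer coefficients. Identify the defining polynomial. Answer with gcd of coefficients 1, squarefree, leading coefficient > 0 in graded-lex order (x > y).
3*x^3 - 3*y^3 + x^2 - y + 3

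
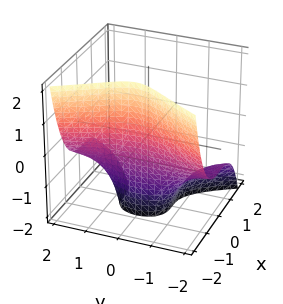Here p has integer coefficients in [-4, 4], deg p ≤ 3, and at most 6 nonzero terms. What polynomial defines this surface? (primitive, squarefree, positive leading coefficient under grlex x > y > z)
3*x^3 + 2*y^2*z + y^2 + 2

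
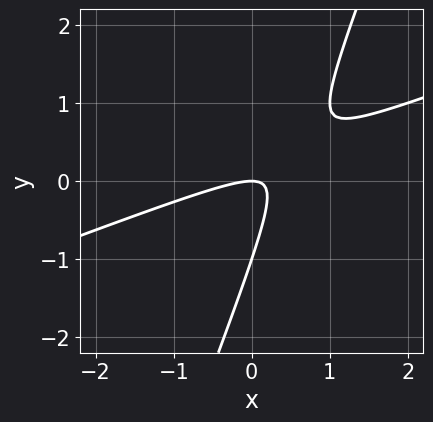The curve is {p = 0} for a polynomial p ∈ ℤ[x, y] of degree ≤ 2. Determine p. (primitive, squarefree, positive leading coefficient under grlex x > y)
1. deg p = 2. A generic line meets the curve in up to 2 points.
2. Against the integer gridlines: one x-axis crossing is at x = 0; among the integer gridlines, it crosses the y-axis at y ∈ {-1, 0}.
3. Assembling these constraints gives the stated polynomial.

x^2 - 3*x*y + y^2 + y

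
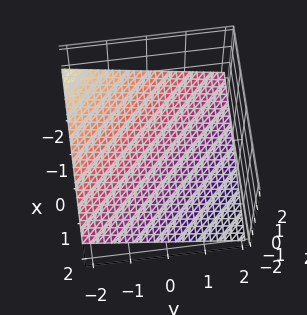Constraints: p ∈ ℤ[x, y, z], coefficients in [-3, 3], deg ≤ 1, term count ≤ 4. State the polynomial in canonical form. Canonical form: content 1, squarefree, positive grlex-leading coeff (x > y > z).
(a) The degree is 1 — every cross-section is a straight line — this is a plane.
(b) From the axis intercepts and sections: it meets the x-axis at x = -2 (among the integer gridlines); one y-axis crossing is at y = -2.
(c) Assembling these constraints gives the stated polynomial.

x + y + 3*z + 2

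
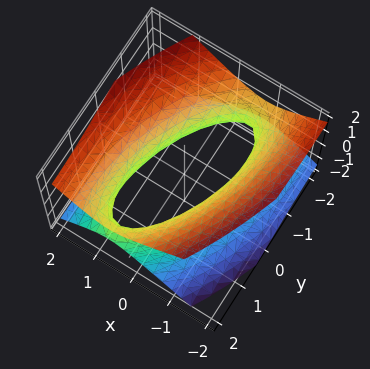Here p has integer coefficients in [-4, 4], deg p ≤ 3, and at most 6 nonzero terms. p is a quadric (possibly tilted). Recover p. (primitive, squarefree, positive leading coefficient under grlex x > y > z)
3*x^2 - 2*x*y + y^2 - 3*z^2 - 2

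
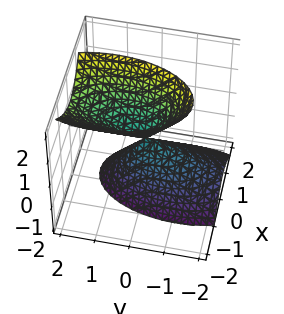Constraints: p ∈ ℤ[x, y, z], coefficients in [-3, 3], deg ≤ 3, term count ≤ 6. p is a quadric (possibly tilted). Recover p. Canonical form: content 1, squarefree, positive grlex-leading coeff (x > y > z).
3*x^2 + x*z + y^2 - y*z - z^2

(a) I count 2 distinct pieces. Treating them together as one polynomial.
(b) deg p = 2. A generic line meets the surface in up to 2 points.
(c) Checking where it meets the axes: it meets the x-axis at x = 0 (among the integer gridlines); it meets the z-axis at z = 0 (among the integer gridlines).
(d) Fitting integer coefficients to these (and the overall shape) gives p.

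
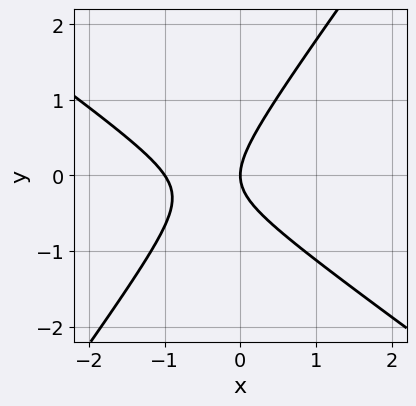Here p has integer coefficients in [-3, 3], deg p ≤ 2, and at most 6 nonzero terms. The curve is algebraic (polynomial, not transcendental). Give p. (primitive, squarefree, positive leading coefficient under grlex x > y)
3*x^2 + 2*x*y - 3*y^2 + 3*x

(a) Degree: no degree-1 curve has this shape, so deg p = 2.
(b) Against the integer gridlines: it meets the y-axis at y = 0 (among the integer gridlines); the x-axis gridline crossings are at x ∈ {-1, 0}.
(c) Putting this together gives p.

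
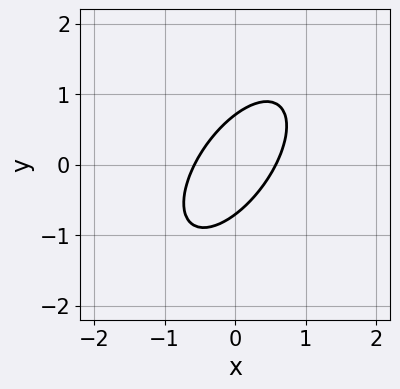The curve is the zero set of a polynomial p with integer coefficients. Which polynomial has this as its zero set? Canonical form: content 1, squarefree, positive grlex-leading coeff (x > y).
3*x^2 - 3*x*y + 2*y^2 - 1

Degree: the shape is more complex than any degree-1 curve, so deg p = 2.
Putting this together gives p.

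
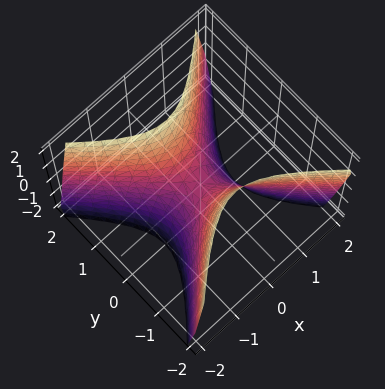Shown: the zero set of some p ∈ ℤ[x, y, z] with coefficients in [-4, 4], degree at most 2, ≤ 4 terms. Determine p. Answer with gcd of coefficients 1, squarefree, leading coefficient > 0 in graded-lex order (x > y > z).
1. The degree is 2 — a hyperbolic paraboloid; a quadric.
2. Symmetries: the x ↦ −x reflection is a symmetry, so x appears only in even powers; the y ↦ −y reflection is a symmetry, so y appears only in even powers.
3. From the visible intercepts: it crosses the z-axis at the gridline z = 0; it meets the y-axis at y = 0 (among the integer gridlines).
4. Solving for integer coefficients yields p as stated.

2*x^2 - 2*y^2 + z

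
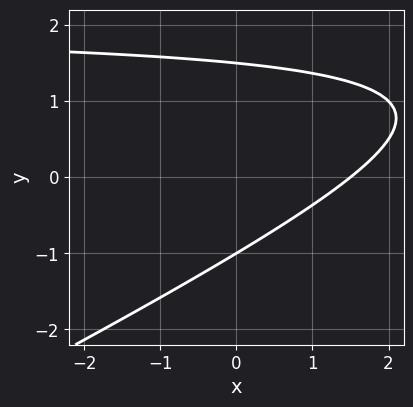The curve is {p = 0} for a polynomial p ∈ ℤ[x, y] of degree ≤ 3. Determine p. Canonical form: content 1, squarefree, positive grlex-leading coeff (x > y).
1. deg p = 2. A generic line meets the curve in up to 2 points.
2. Observable constraints: it crosses the y-axis at the gridline y = -1.
3. Solving for integer coefficients yields p as stated.

x*y - 2*y^2 - 2*x + y + 3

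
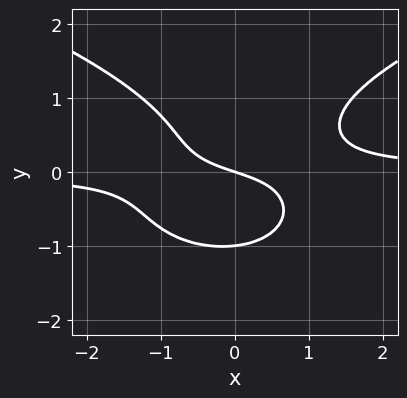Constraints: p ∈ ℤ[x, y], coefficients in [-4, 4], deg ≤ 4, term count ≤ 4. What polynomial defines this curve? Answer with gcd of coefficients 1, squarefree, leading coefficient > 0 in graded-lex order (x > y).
3*y^4 - 3*x^2*y + x + 3*y

1. The degree is 4 — no degree-3 curve has this shape.
2. Against the integer gridlines: among the integer gridlines, it crosses the y-axis at y ∈ {-1, 0}; one x-axis crossing is at x = 0.
3. Fitting integer coefficients to these (and the overall shape) gives p.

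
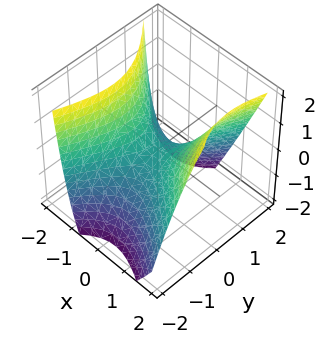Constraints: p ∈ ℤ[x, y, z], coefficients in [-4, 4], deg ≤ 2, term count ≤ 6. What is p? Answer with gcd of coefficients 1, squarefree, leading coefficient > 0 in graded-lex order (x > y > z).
3*x^2 + 2*x*y - x*z - 2*y^2 - 3*z

The degree is 2 — the shape is more complex than any degree-1 surface.
Checking where it meets the axes: one y-axis crossing is at y = 0; it meets the z-axis at z = 0 (among the integer gridlines).
These observations pin down the coefficients.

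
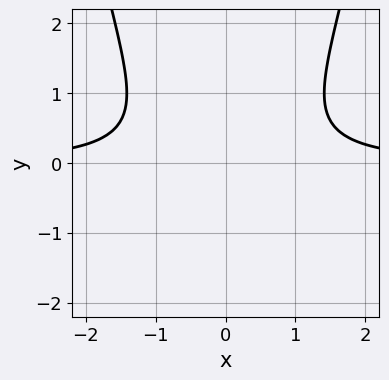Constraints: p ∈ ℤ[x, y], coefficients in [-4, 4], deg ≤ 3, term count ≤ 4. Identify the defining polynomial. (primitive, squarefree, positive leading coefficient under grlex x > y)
x^2*y - y^2 - 1

First, the degree is 3 — no degree-2 curve has this shape.
Next, symmetries: it's symmetric under x → −x, forcing even powers of x.
Next, reading off the gridlines: it misses every integer gridline on the y-axis; no x-intercept at any integer in the box.
Finally, together with the visible shape, these determine p as stated.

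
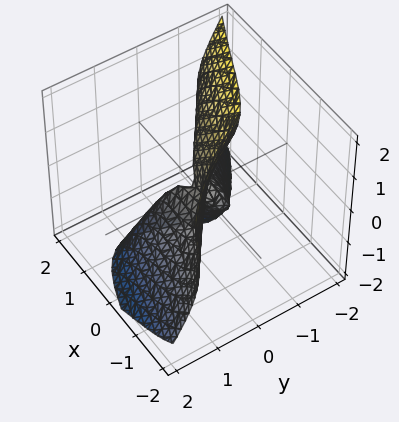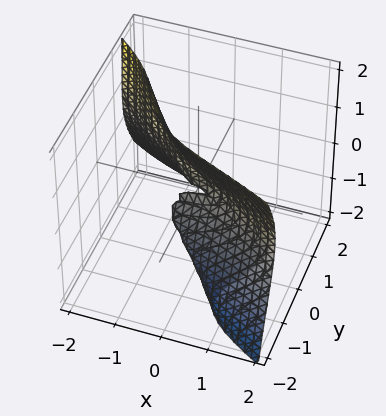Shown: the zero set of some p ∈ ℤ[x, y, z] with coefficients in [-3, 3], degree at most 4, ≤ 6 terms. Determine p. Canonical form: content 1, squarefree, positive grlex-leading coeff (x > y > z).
x^3 + 2*x*z^2 + 3*y^3 + z^3 + 3*y*z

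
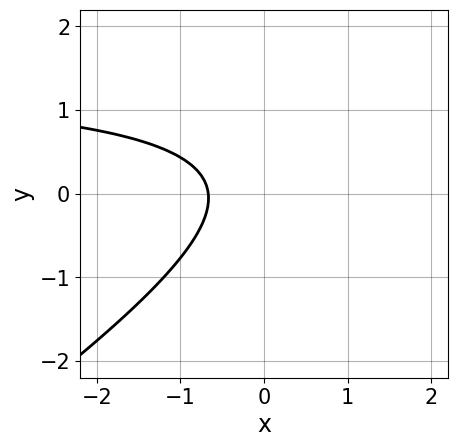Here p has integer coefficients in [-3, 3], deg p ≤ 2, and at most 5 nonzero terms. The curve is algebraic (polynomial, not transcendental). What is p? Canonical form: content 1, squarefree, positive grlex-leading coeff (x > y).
2*x*y - 3*y^2 - 3*x + y - 2

1. deg p = 2. No degree-1 curve has this shape.
2. Observable constraints: the curve avoids every integer y-axis point in the box.
3. The integer polynomial consistent with all of this is the stated p.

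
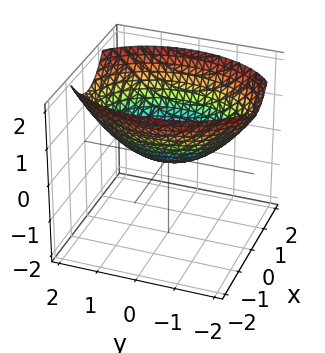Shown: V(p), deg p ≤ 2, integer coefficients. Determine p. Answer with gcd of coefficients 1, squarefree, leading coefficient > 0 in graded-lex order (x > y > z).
2*x^2 + y^2 - 3*z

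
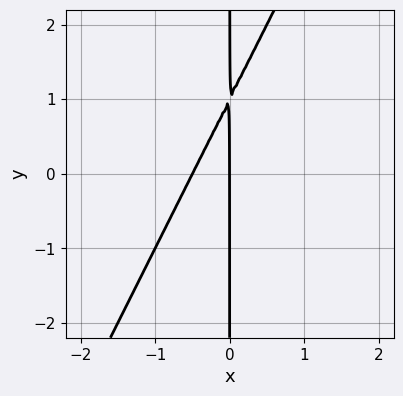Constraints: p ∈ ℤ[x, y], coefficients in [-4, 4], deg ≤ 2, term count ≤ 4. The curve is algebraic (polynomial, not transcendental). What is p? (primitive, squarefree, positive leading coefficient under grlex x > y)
2*x^2 - x*y + x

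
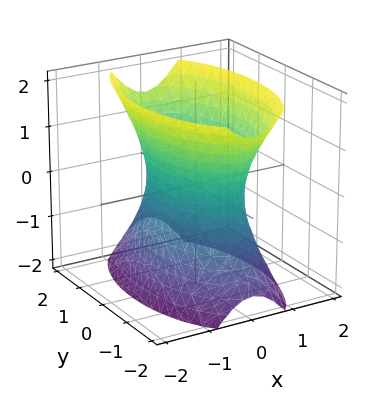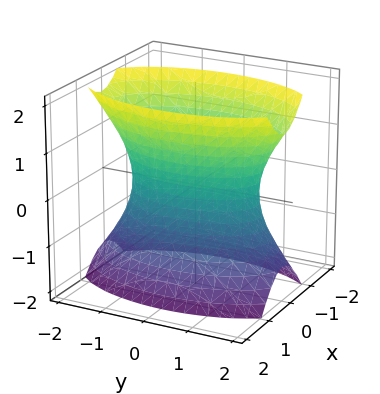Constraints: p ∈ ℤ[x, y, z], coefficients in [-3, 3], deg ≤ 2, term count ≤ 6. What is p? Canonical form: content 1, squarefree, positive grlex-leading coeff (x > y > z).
3*x^2 + y^2 - z^2 - 2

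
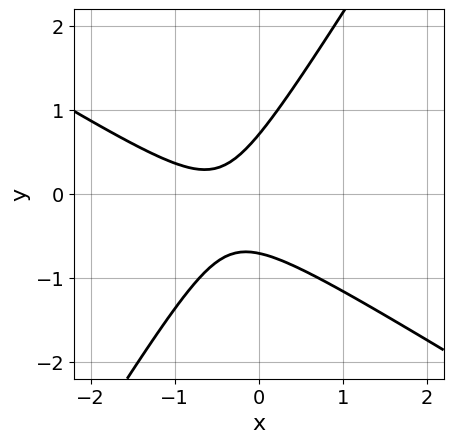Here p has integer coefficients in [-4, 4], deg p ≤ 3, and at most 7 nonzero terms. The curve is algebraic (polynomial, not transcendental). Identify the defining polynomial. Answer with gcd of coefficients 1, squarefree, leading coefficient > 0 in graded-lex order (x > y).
The degree is 2 — the shape is more complex than any degree-1 curve.
From the visible intercepts: it misses every integer gridline on the x-axis.
Together with the visible shape, these determine p as stated.

2*x^2 + 2*x*y - 2*y^2 + 2*x + 1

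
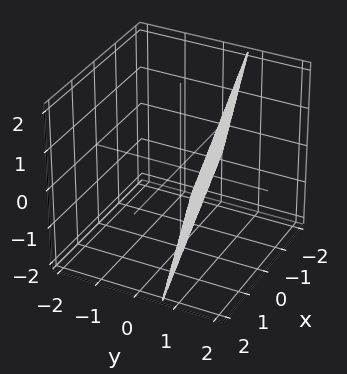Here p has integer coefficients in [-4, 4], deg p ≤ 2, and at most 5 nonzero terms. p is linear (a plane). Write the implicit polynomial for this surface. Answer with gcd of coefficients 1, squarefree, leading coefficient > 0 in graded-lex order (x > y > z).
x - 3*y + z + 2

1. deg p = 1. The surface is flat (a plane).
2. From the visible intercepts: one z-axis crossing is at z = -2; one x-axis crossing is at x = -2.
3. Fitting integer coefficients to these (and the overall shape) gives p.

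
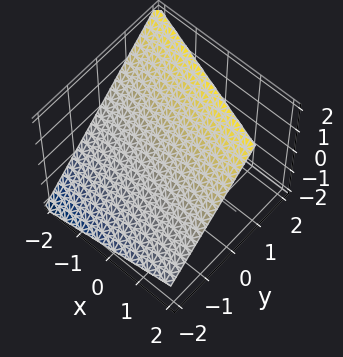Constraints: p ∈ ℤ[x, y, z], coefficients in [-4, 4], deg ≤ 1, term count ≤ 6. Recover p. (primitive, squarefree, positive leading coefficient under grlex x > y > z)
x + 3*y - 3*z + 2

First, degree: the surface is flat (a plane), so deg p = 1.
Next, observable constraints: one x-axis crossing is at x = -2.
Finally, assembling these constraints gives the stated polynomial.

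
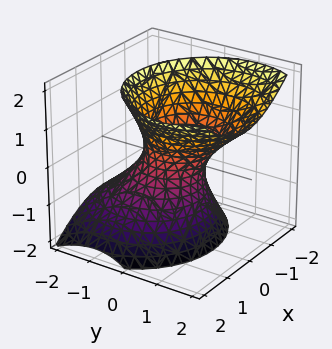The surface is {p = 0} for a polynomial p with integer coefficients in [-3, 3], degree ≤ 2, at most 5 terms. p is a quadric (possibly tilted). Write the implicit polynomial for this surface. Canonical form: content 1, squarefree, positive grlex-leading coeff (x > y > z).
3*x^2 + 3*y^2 - 3*y*z - 2*z^2 - 2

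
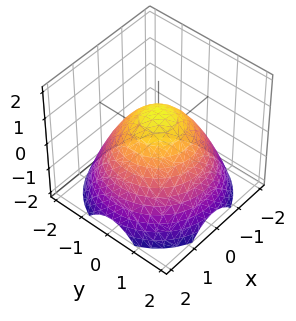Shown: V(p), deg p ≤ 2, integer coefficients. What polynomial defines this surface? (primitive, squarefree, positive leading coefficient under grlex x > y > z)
2*x^2 + 2*y^2 + 3*z - 3

First, the degree is 2 — the shape is more complex than any degree-1 surface.
Next, by symmetry, the z-axis is an axis of rotation, so x and y enter only as x² + y².
Next, against the integer gridlines: a circular section at z = -1 has radius between 1 and 2; it crosses the z-axis at the gridline z = 1.
Finally, these observations pin down the coefficients.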